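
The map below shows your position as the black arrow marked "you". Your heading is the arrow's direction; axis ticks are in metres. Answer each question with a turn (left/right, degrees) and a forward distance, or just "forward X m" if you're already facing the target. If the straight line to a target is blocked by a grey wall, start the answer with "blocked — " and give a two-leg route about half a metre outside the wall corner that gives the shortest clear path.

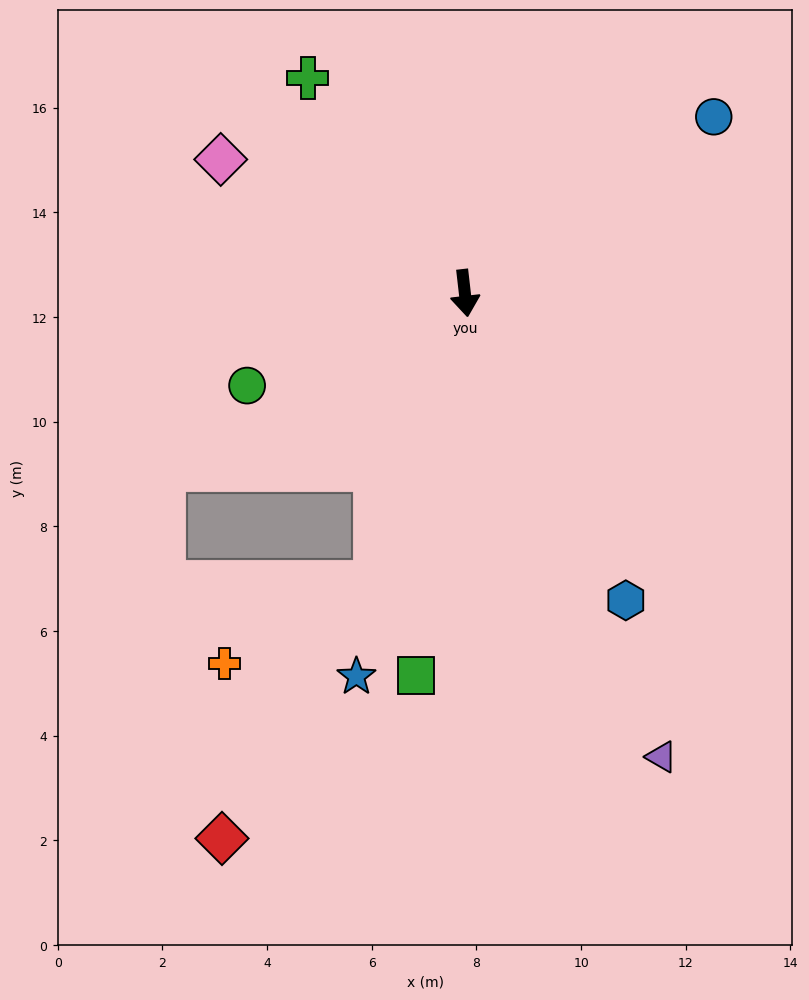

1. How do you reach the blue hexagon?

turn left 21°, forward 6.6 m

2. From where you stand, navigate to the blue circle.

turn left 119°, forward 5.8 m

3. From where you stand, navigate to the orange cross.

blocked — turn right 24°, forward 5.8 m, then turn right 45°, forward 3.3 m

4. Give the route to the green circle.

turn right 74°, forward 4.5 m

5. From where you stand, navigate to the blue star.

turn right 22°, forward 7.6 m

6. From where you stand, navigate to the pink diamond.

turn right 125°, forward 5.3 m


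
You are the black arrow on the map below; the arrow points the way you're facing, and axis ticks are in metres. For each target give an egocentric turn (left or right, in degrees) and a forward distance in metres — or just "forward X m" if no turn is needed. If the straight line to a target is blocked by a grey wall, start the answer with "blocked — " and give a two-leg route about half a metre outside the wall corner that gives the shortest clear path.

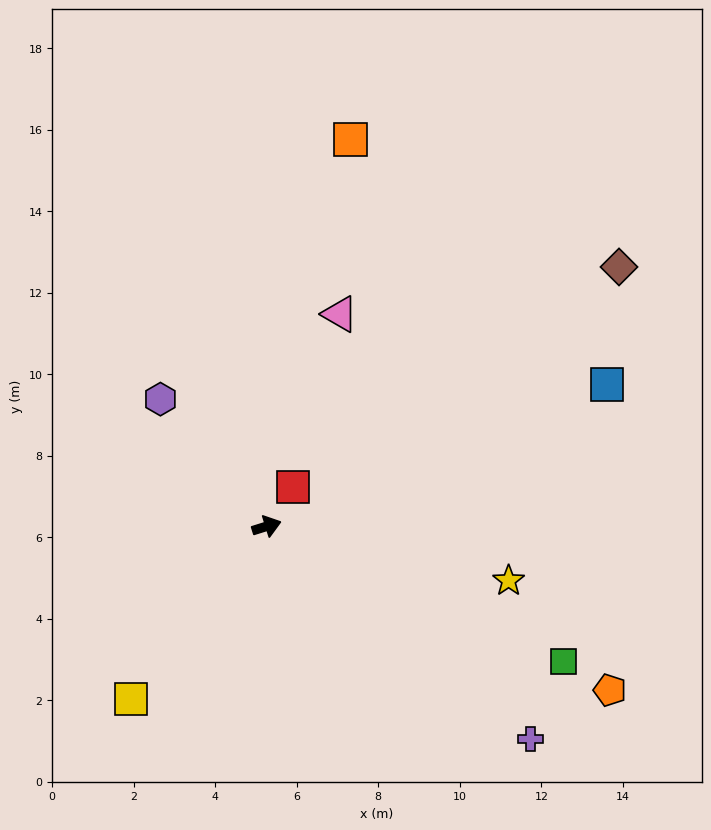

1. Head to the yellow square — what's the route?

turn right 146°, forward 5.4 m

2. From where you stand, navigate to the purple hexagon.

turn left 112°, forward 4.1 m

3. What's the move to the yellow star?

turn right 30°, forward 6.1 m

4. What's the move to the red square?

turn left 38°, forward 1.2 m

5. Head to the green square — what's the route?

turn right 42°, forward 8.0 m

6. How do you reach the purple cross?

turn right 56°, forward 8.3 m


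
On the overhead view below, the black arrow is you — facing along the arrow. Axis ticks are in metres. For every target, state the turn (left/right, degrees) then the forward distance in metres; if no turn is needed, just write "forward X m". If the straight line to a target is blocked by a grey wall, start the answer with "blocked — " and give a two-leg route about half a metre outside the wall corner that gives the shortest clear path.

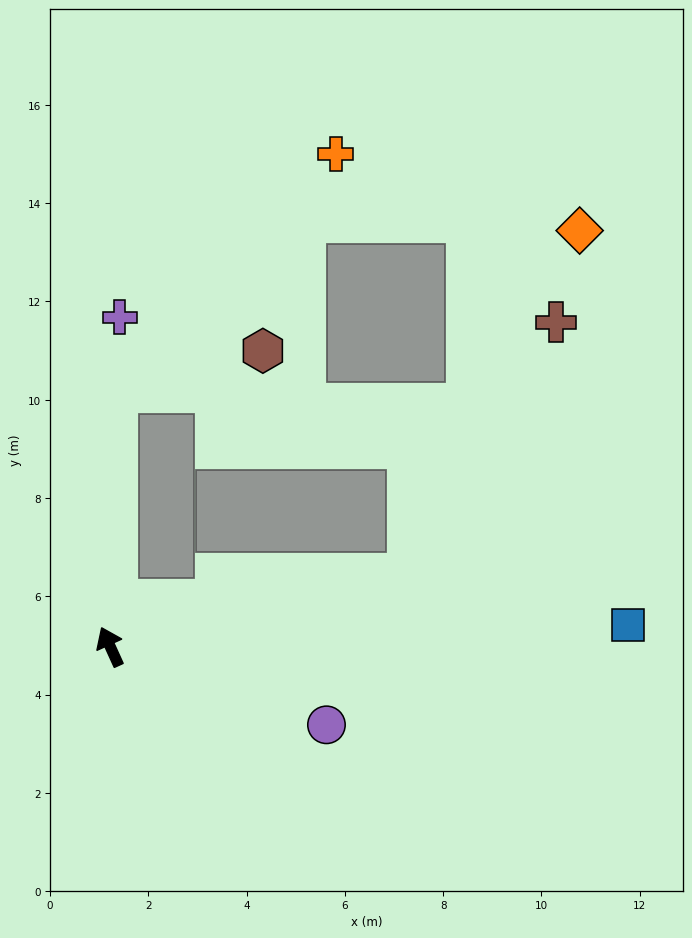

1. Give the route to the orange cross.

blocked — turn right 26°, forward 5.2 m, then turn right 41°, forward 6.6 m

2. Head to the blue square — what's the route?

turn right 112°, forward 10.5 m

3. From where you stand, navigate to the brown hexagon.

blocked — turn right 26°, forward 5.2 m, then turn right 73°, forward 3.1 m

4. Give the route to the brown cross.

blocked — turn right 101°, forward 6.2 m, then turn left 46°, forward 5.9 m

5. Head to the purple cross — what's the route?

turn right 26°, forward 6.7 m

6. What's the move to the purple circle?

turn right 134°, forward 4.7 m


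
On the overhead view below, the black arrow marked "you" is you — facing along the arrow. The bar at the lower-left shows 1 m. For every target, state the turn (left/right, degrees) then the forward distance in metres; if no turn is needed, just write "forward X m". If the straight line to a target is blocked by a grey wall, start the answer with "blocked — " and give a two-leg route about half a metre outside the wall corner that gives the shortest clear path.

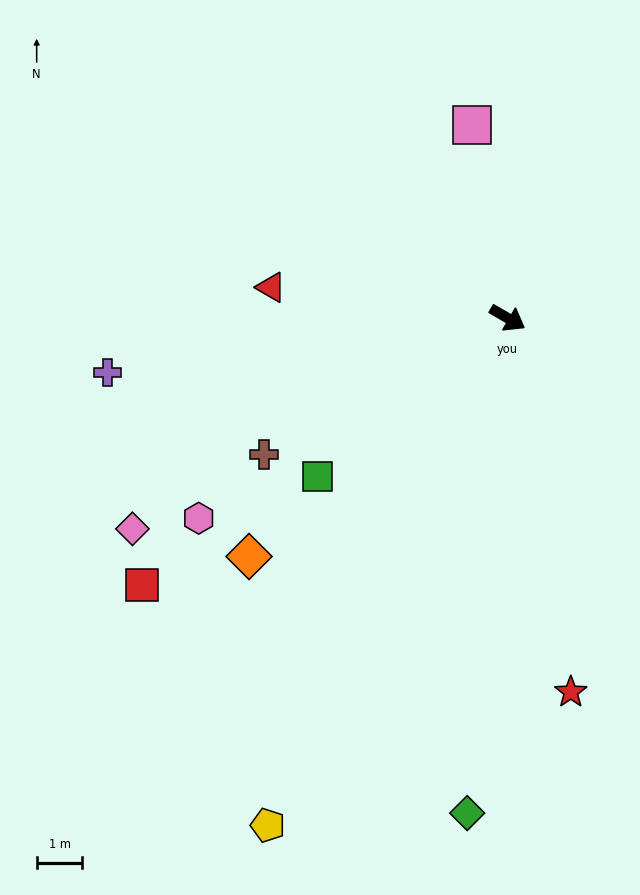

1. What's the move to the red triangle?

turn right 157°, forward 5.2 m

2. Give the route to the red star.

turn right 50°, forward 8.3 m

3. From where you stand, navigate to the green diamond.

turn right 64°, forward 10.9 m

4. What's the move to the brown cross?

turn right 121°, forward 6.1 m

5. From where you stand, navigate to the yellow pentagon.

turn right 85°, forward 12.3 m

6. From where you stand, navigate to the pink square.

turn left 131°, forward 4.3 m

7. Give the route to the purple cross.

turn right 142°, forward 8.8 m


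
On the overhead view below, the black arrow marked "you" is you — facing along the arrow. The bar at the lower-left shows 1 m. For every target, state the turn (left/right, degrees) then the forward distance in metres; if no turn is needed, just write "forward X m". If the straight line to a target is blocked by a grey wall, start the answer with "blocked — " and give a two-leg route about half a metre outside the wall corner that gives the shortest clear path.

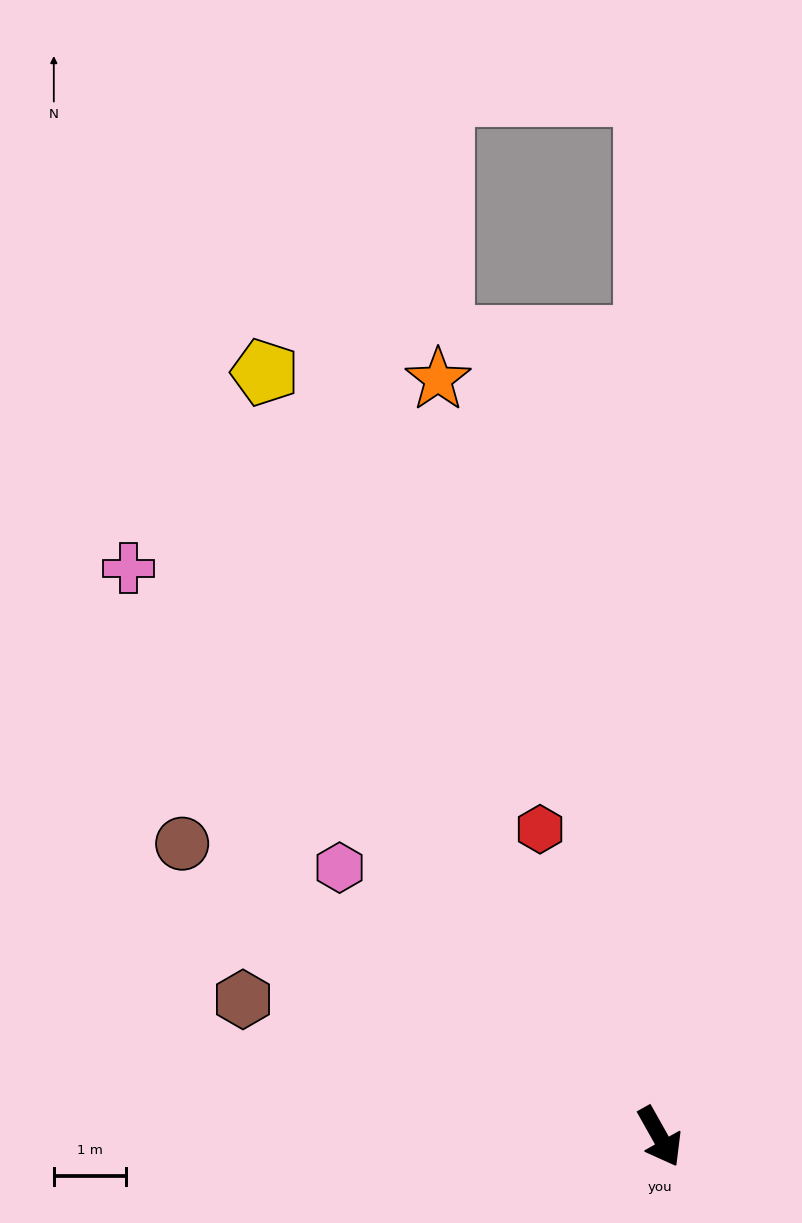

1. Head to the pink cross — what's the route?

turn right 166°, forward 10.8 m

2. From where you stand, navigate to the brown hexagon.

turn right 138°, forward 6.1 m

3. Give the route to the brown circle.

turn right 151°, forward 7.8 m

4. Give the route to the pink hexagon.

turn right 159°, forward 5.8 m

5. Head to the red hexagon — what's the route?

turn left 172°, forward 4.6 m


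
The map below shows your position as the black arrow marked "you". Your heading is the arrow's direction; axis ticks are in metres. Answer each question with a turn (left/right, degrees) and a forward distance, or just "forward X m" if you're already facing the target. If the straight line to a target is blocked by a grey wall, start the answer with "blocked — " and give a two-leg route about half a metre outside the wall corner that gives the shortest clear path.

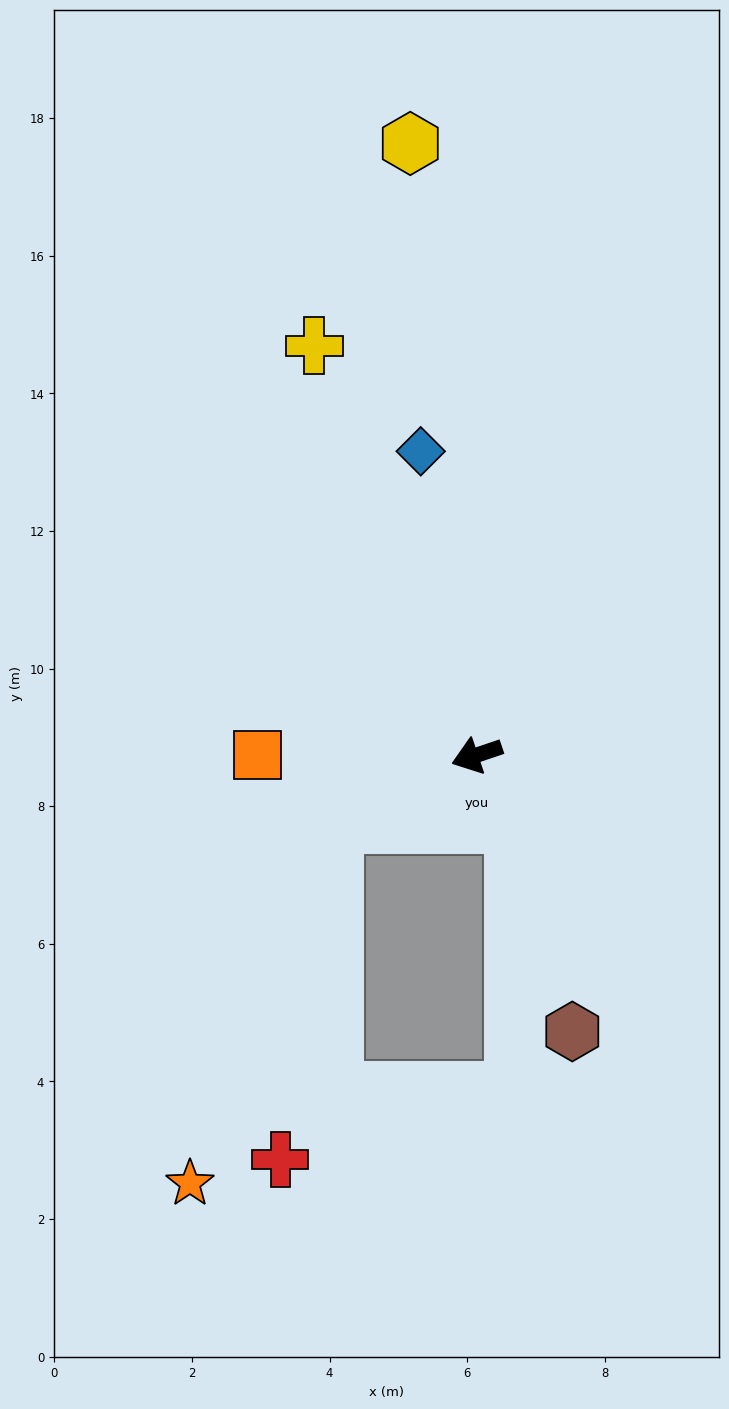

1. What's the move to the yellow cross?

turn right 87°, forward 6.4 m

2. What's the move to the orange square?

turn right 19°, forward 3.2 m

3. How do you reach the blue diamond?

turn right 98°, forward 4.5 m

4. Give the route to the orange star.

blocked — turn left 7°, forward 2.3 m, then turn left 42°, forward 5.6 m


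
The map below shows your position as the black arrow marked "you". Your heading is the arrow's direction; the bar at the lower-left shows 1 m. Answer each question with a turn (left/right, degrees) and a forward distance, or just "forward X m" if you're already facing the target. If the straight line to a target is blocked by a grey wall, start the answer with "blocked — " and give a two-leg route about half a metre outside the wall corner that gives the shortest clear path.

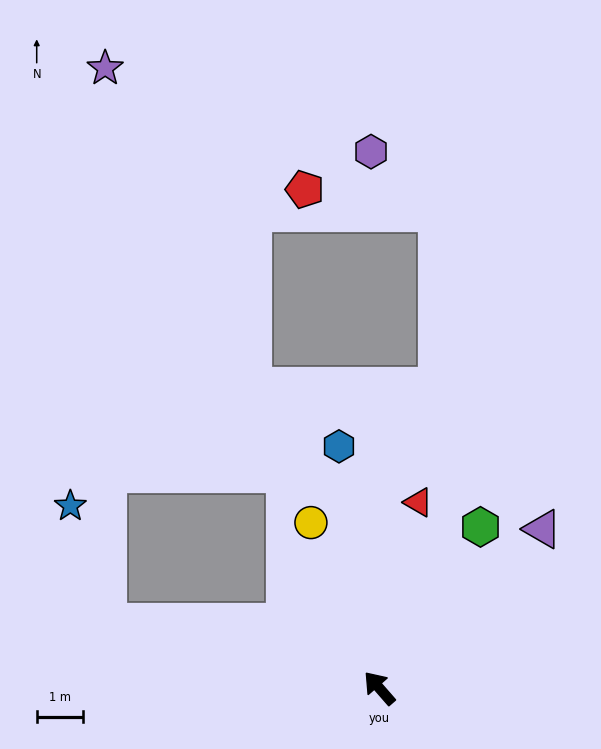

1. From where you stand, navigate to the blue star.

blocked — turn left 35°, forward 6.1 m, then turn right 58°, forward 2.7 m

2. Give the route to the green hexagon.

turn right 73°, forward 4.2 m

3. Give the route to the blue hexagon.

turn right 32°, forward 5.3 m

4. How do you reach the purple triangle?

turn right 87°, forward 5.0 m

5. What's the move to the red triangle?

turn right 53°, forward 4.1 m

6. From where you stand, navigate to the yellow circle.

turn right 19°, forward 3.9 m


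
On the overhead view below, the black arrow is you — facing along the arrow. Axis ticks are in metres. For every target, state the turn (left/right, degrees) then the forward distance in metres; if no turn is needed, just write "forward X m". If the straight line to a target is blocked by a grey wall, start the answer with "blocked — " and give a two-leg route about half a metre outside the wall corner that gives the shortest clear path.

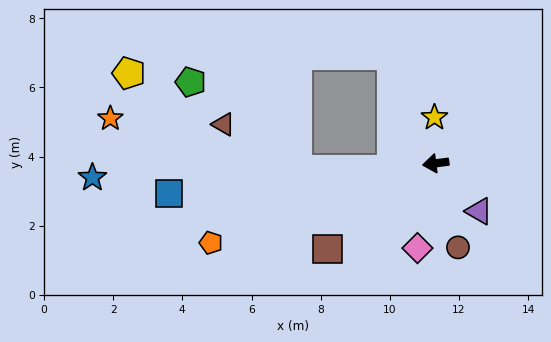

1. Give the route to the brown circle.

turn left 97°, forward 2.5 m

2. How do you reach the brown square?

turn left 31°, forward 4.0 m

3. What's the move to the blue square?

forward 7.8 m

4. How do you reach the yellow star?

turn right 96°, forward 1.3 m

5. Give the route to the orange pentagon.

turn left 12°, forward 6.9 m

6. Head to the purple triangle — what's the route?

turn left 125°, forward 1.9 m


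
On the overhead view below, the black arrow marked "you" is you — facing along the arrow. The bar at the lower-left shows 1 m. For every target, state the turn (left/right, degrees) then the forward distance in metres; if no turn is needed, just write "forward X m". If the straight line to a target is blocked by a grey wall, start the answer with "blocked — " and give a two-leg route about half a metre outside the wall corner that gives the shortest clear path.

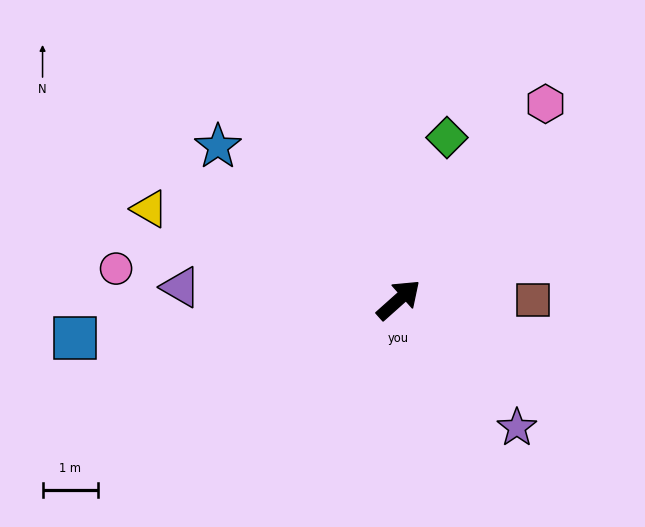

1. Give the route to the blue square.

turn left 145°, forward 5.9 m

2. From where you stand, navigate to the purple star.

turn right 89°, forward 3.1 m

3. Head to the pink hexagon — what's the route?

turn left 11°, forward 4.4 m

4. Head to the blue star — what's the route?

turn left 98°, forward 4.3 m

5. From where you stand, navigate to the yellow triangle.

turn left 118°, forward 4.8 m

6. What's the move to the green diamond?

turn left 32°, forward 3.0 m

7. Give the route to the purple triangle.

turn left 135°, forward 3.9 m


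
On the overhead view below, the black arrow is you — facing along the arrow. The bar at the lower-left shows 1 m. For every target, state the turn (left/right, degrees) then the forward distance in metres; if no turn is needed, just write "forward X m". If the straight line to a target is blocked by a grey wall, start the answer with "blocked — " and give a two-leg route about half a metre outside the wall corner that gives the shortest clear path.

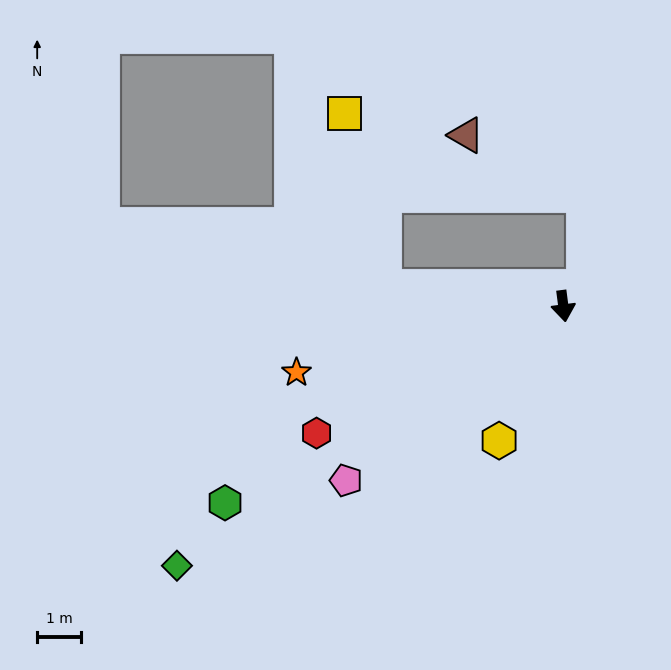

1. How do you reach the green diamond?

turn right 64°, forward 10.7 m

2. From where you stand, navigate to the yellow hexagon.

turn right 33°, forward 3.4 m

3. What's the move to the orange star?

turn right 83°, forward 6.3 m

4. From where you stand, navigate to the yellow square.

blocked — turn right 103°, forward 4.2 m, then turn right 72°, forward 4.1 m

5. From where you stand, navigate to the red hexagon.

turn right 70°, forward 6.4 m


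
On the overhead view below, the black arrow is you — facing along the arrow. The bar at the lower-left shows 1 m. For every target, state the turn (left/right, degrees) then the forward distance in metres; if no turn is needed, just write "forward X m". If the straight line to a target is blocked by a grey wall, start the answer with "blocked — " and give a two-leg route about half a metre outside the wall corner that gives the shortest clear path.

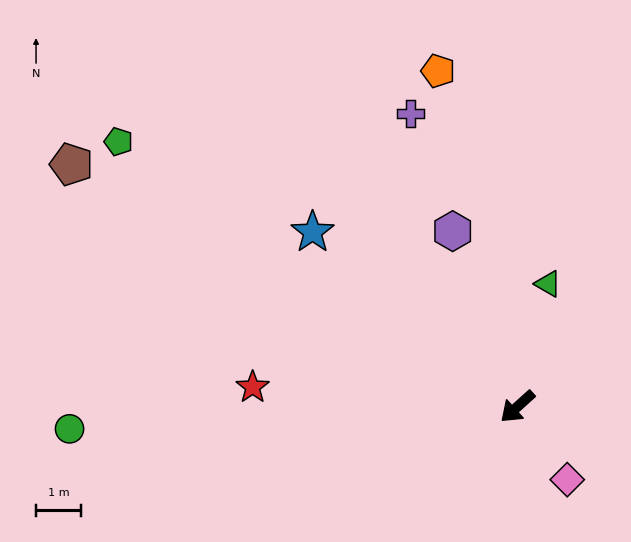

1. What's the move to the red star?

turn right 46°, forward 5.9 m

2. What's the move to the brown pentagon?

turn right 71°, forward 11.2 m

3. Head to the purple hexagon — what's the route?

turn right 112°, forward 4.1 m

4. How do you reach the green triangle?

turn right 146°, forward 2.8 m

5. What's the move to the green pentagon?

turn right 76°, forward 10.6 m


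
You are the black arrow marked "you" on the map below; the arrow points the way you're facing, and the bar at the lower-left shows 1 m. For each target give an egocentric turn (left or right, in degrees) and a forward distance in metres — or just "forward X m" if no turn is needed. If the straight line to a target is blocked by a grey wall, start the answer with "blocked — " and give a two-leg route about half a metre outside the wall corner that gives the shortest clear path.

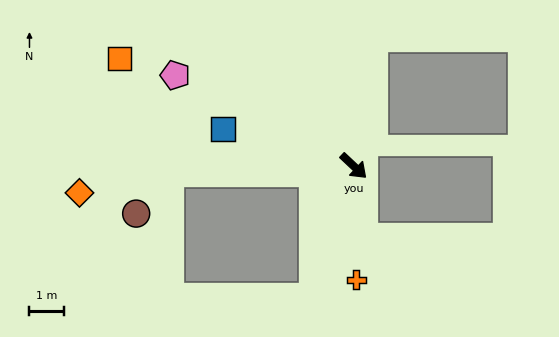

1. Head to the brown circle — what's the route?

blocked — turn right 135°, forward 5.4 m, then turn left 49°, forward 1.6 m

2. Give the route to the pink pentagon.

turn right 164°, forward 5.8 m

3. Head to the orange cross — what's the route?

turn right 46°, forward 3.3 m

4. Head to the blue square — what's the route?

turn right 152°, forward 4.0 m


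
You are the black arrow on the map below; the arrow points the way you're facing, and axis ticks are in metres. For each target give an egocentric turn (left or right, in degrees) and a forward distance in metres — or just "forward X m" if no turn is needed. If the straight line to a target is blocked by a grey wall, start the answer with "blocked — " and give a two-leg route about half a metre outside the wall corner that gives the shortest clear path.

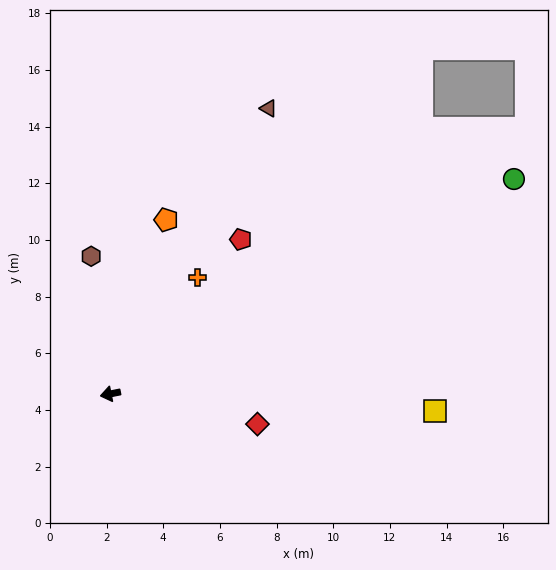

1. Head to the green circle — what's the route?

turn right 163°, forward 16.1 m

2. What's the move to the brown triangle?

turn right 130°, forward 11.5 m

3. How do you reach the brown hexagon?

turn right 93°, forward 4.9 m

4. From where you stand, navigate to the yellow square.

turn left 166°, forward 11.5 m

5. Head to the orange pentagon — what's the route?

turn right 119°, forward 6.4 m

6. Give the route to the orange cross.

turn right 138°, forward 5.1 m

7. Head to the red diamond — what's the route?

turn left 157°, forward 5.3 m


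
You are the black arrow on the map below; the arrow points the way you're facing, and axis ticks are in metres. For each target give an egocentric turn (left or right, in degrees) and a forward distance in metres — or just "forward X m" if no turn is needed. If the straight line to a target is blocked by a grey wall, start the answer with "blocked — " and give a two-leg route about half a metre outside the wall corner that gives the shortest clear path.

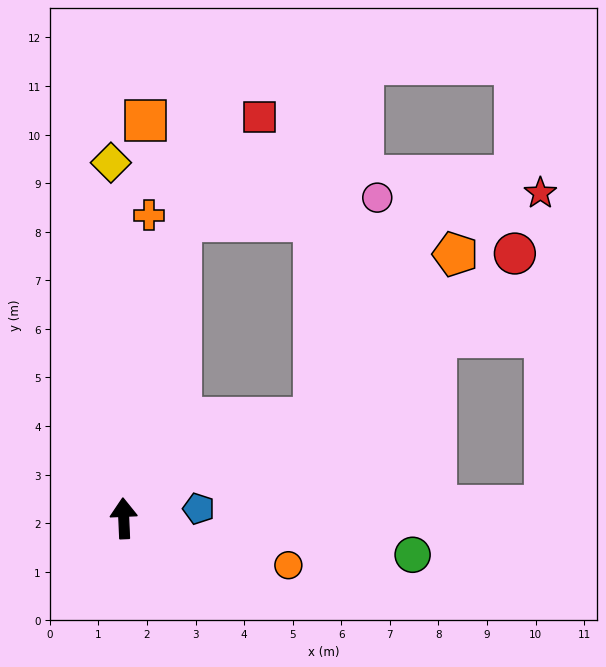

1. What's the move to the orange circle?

turn right 108°, forward 3.5 m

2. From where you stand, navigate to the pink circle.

blocked — turn right 64°, forward 4.4 m, then turn left 45°, forward 4.7 m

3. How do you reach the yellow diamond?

forward 7.3 m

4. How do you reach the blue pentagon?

turn right 85°, forward 1.6 m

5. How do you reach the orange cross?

turn right 7°, forward 6.3 m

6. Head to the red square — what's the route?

blocked — turn right 13°, forward 6.2 m, then turn right 26°, forward 2.7 m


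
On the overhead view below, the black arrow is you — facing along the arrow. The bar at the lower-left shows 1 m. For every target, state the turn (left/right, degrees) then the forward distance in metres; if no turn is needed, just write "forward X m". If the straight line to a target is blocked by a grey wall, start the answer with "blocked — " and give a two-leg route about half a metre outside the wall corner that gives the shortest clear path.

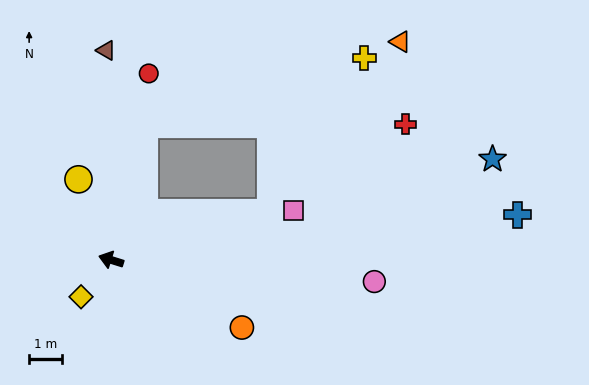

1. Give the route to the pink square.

turn right 148°, forward 5.8 m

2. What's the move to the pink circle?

turn right 167°, forward 8.1 m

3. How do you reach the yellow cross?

blocked — turn right 87°, forward 4.3 m, then turn right 59°, forward 7.0 m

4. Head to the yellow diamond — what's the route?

turn left 68°, forward 1.5 m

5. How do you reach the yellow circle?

turn right 51°, forward 2.7 m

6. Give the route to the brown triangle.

turn right 71°, forward 6.4 m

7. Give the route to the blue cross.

turn right 156°, forward 12.6 m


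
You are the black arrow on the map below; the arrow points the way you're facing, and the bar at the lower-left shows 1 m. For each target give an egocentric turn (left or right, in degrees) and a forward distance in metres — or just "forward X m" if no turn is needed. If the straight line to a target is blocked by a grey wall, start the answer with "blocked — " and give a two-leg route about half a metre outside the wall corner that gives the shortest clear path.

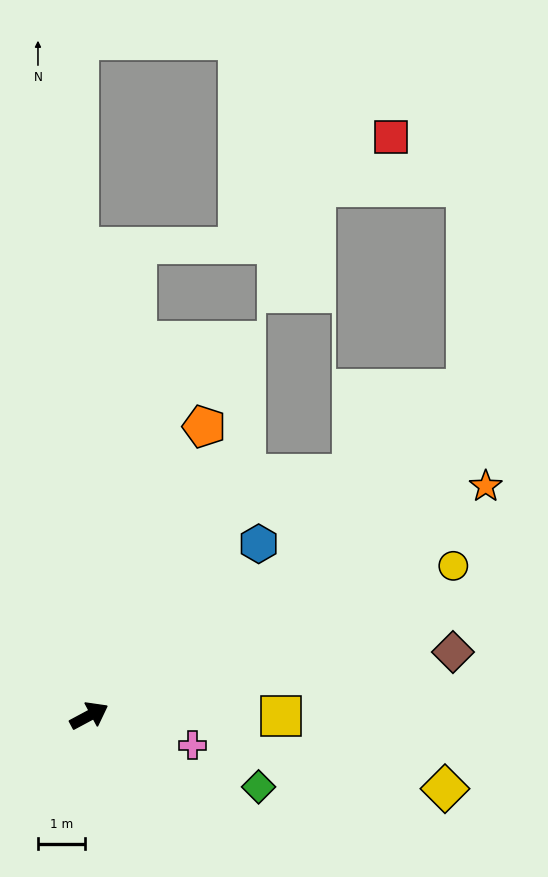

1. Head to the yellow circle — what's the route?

turn right 6°, forward 8.3 m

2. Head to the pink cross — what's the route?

turn right 44°, forward 2.3 m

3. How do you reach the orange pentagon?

turn left 40°, forward 6.6 m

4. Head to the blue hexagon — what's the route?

turn left 17°, forward 5.1 m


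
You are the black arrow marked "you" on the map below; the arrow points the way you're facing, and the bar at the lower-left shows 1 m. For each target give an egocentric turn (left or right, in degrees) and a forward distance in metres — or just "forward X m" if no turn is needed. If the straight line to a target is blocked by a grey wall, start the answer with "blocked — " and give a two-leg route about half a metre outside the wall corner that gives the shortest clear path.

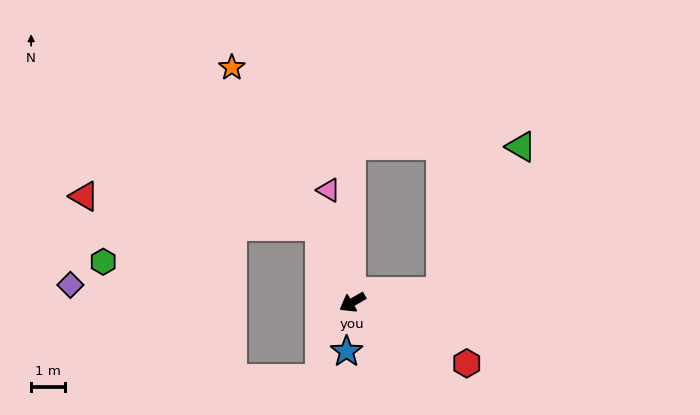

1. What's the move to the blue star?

turn left 53°, forward 1.5 m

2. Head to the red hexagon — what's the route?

turn left 122°, forward 3.8 m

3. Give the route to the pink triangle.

turn right 108°, forward 3.4 m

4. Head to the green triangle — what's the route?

blocked — turn left 157°, forward 2.6 m, then turn left 54°, forward 4.9 m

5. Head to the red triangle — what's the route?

blocked — turn right 97°, forward 2.4 m, then turn left 59°, forward 7.0 m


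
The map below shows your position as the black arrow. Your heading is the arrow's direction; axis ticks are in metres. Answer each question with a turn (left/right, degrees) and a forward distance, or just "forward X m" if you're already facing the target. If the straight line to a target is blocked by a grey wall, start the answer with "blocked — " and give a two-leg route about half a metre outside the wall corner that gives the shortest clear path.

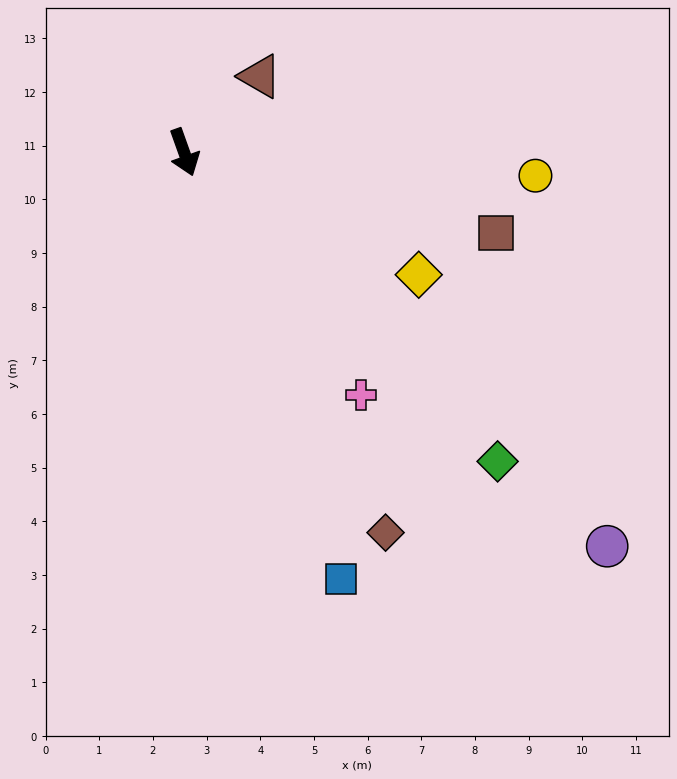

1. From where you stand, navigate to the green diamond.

turn left 26°, forward 8.2 m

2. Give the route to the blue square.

forward 8.5 m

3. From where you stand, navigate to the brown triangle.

turn left 115°, forward 2.0 m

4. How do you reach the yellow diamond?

turn left 43°, forward 4.9 m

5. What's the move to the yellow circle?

turn left 67°, forward 6.6 m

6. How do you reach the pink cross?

turn left 16°, forward 5.6 m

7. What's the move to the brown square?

turn left 56°, forward 6.0 m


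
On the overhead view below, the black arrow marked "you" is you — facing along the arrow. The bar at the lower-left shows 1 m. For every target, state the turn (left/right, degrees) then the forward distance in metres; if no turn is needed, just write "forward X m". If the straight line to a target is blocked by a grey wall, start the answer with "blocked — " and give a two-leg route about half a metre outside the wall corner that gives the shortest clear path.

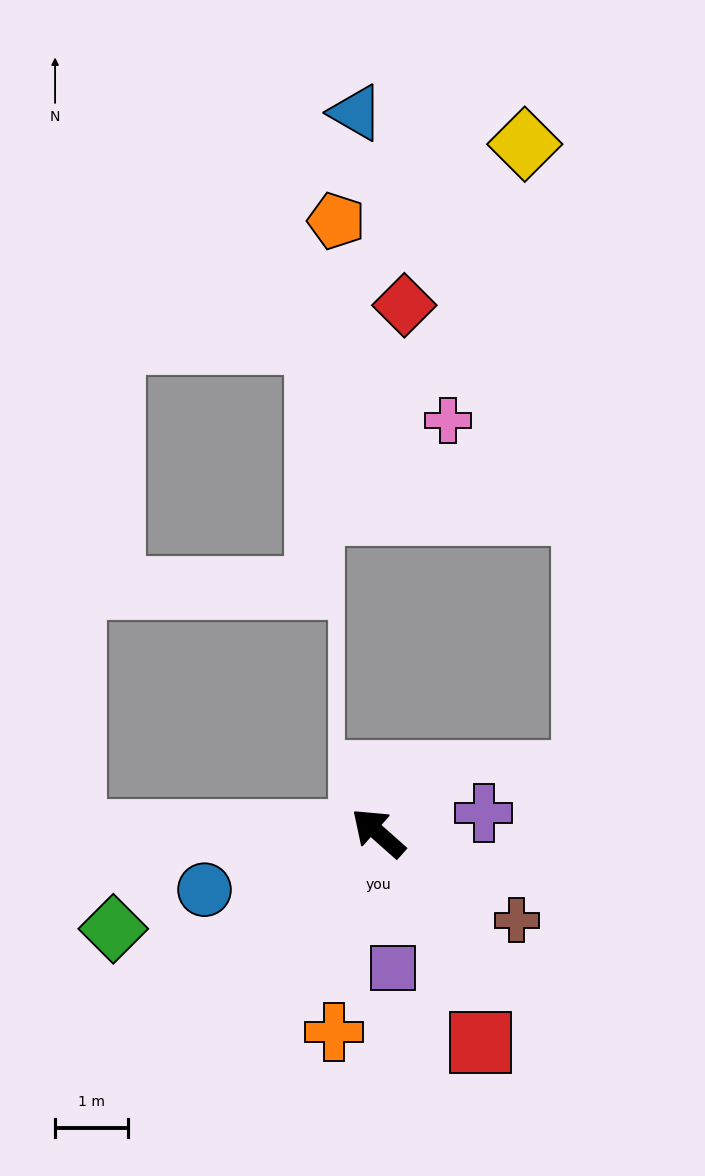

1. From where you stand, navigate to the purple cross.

turn right 128°, forward 1.5 m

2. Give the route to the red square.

turn left 158°, forward 3.2 m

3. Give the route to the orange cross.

turn left 119°, forward 2.8 m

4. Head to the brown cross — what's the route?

turn right 171°, forward 2.2 m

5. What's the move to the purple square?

turn left 138°, forward 1.9 m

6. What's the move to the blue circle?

turn left 60°, forward 2.5 m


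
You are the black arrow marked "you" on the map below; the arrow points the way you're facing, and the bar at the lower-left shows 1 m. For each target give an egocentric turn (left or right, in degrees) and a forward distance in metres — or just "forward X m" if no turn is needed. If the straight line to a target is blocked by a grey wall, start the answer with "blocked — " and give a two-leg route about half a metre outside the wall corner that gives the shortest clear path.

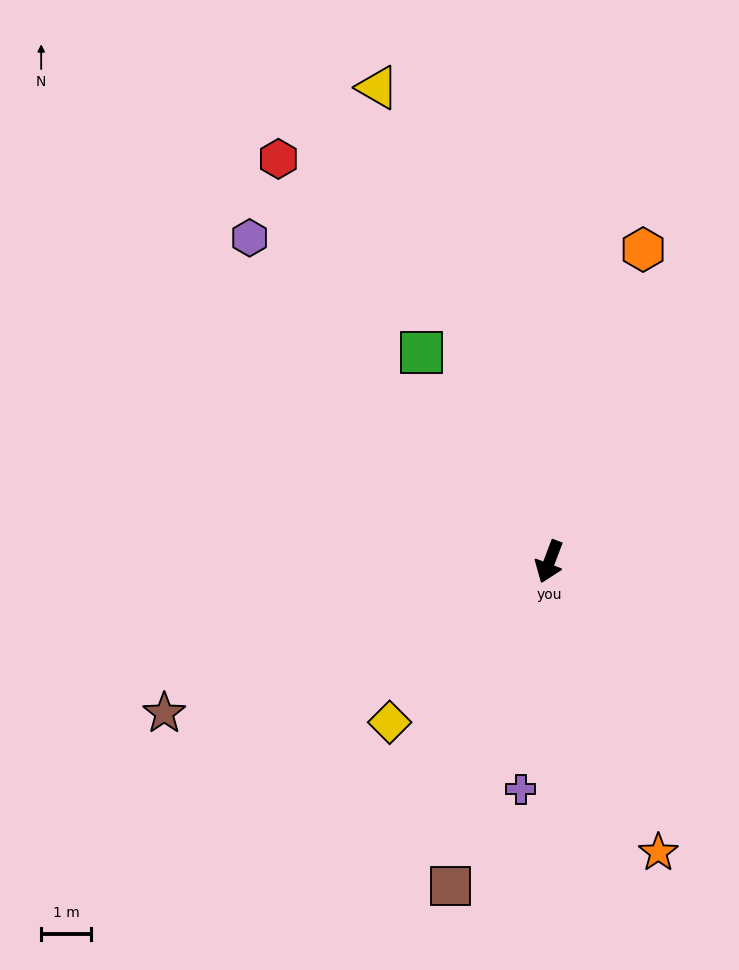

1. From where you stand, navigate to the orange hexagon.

turn right 176°, forward 6.5 m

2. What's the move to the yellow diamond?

turn right 24°, forward 4.5 m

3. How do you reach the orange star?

turn left 41°, forward 6.2 m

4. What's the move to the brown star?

turn right 48°, forward 8.3 m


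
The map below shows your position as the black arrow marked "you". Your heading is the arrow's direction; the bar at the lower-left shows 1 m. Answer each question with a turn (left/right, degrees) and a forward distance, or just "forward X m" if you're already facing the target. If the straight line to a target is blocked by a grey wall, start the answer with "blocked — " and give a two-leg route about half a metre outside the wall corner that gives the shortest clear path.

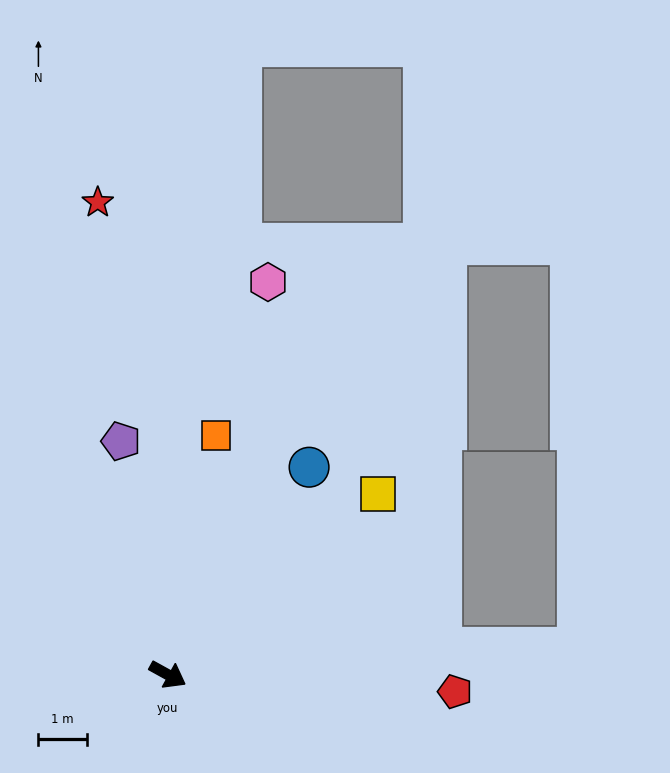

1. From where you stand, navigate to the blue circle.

turn left 85°, forward 5.2 m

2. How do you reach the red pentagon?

turn left 26°, forward 5.9 m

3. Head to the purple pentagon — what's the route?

turn left 130°, forward 4.9 m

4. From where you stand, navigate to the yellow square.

turn left 70°, forward 5.7 m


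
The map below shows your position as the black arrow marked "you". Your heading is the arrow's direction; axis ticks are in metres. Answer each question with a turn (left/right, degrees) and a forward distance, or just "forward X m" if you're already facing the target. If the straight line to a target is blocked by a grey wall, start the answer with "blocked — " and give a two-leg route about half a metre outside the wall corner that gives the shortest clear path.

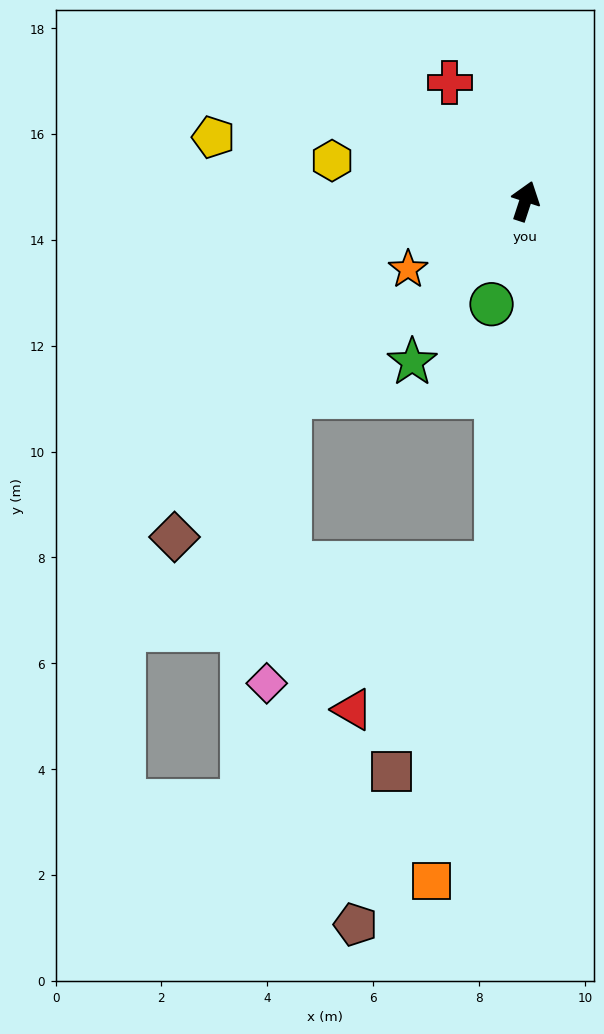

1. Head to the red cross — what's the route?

turn left 51°, forward 2.7 m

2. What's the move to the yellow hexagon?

turn left 96°, forward 3.7 m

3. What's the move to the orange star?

turn left 138°, forward 2.6 m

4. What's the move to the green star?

turn left 163°, forward 3.7 m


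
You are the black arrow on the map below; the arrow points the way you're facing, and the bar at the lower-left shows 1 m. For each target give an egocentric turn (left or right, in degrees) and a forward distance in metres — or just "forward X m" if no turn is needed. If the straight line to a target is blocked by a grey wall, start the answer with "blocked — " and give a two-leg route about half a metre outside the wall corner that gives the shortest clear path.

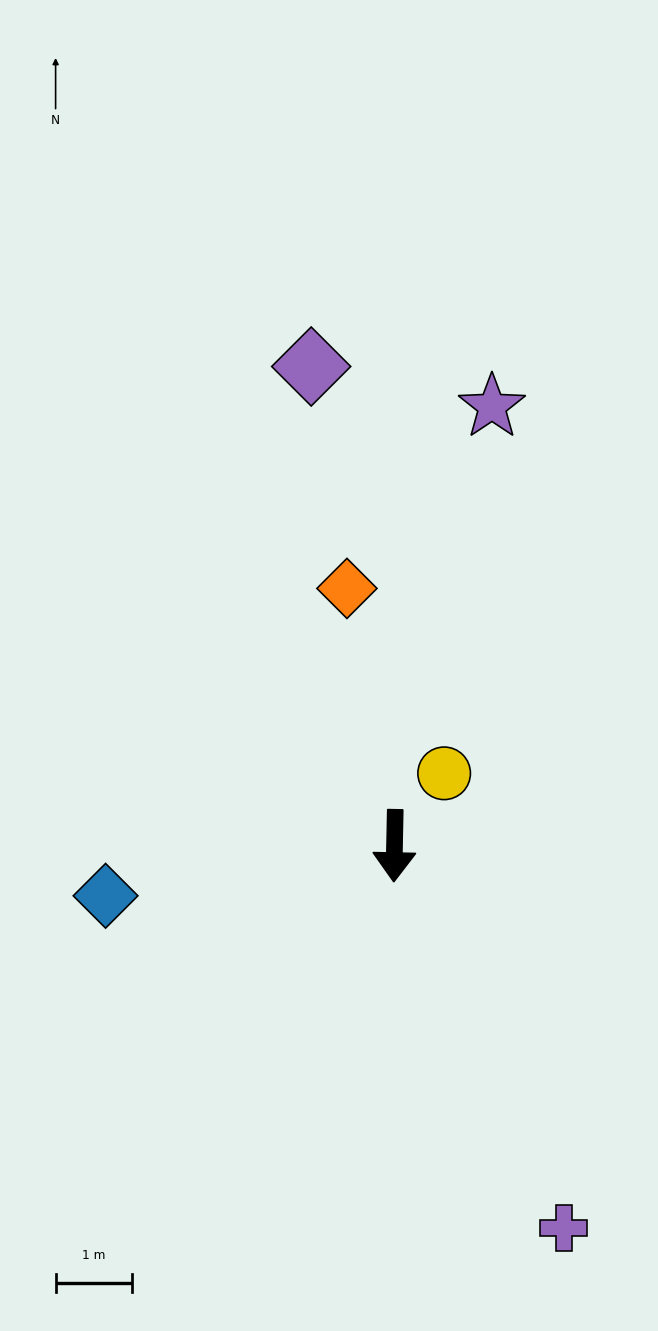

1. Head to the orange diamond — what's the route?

turn right 168°, forward 3.4 m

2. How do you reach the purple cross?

turn left 25°, forward 5.5 m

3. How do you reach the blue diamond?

turn right 79°, forward 3.8 m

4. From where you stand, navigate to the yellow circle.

turn left 147°, forward 1.1 m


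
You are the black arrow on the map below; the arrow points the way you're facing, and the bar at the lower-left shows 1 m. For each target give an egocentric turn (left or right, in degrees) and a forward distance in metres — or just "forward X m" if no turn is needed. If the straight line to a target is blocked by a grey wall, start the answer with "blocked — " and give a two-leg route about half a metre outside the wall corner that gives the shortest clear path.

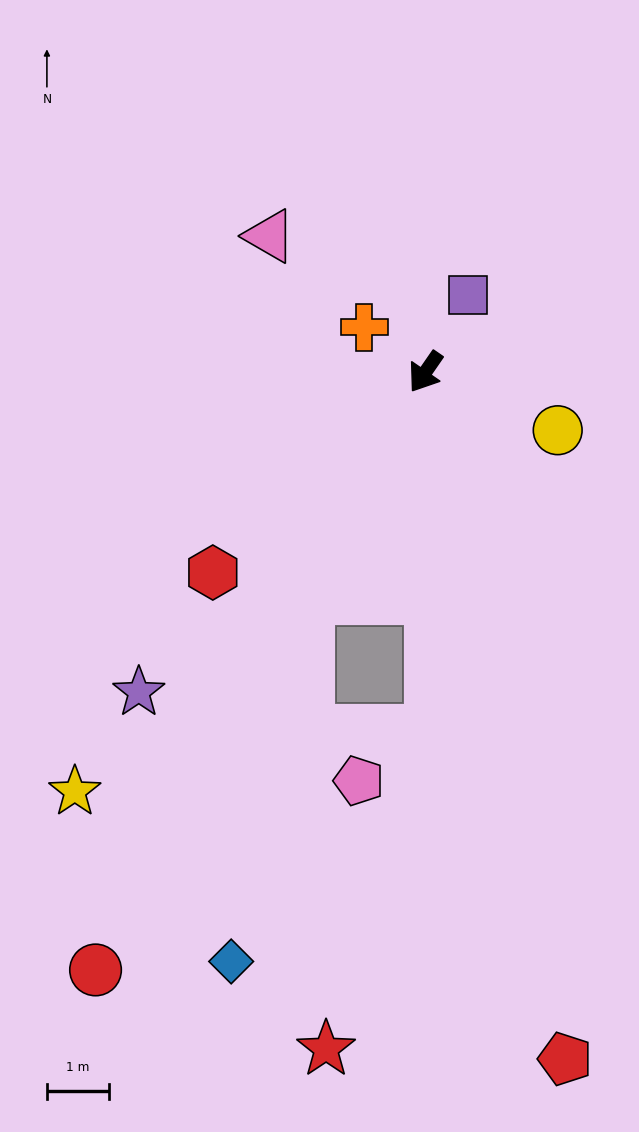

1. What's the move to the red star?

blocked — turn left 36°, forward 5.8 m, then turn right 20°, forward 5.4 m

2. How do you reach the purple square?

turn right 174°, forward 1.4 m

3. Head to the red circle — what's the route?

turn left 6°, forward 11.0 m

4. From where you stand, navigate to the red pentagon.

turn left 46°, forward 11.3 m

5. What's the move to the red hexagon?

turn right 12°, forward 4.7 m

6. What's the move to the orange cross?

turn right 92°, forward 1.2 m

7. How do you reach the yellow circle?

turn left 101°, forward 2.3 m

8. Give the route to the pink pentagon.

blocked — turn left 36°, forward 5.8 m, then turn right 57°, forward 1.4 m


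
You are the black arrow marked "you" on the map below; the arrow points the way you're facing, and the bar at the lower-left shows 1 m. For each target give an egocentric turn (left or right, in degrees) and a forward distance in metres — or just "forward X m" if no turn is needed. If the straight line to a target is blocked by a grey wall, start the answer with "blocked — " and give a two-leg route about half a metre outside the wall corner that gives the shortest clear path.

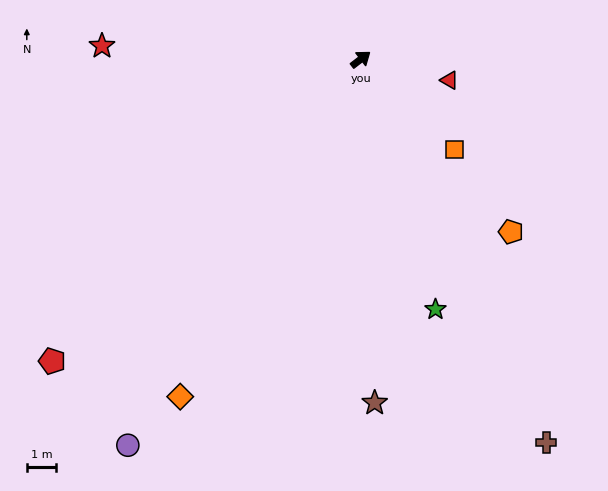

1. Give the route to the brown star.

turn right 125°, forward 11.6 m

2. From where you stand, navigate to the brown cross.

turn right 102°, forward 14.4 m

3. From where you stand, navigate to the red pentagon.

turn right 173°, forward 14.6 m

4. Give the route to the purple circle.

turn right 159°, forward 15.2 m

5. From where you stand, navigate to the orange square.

turn right 81°, forward 4.4 m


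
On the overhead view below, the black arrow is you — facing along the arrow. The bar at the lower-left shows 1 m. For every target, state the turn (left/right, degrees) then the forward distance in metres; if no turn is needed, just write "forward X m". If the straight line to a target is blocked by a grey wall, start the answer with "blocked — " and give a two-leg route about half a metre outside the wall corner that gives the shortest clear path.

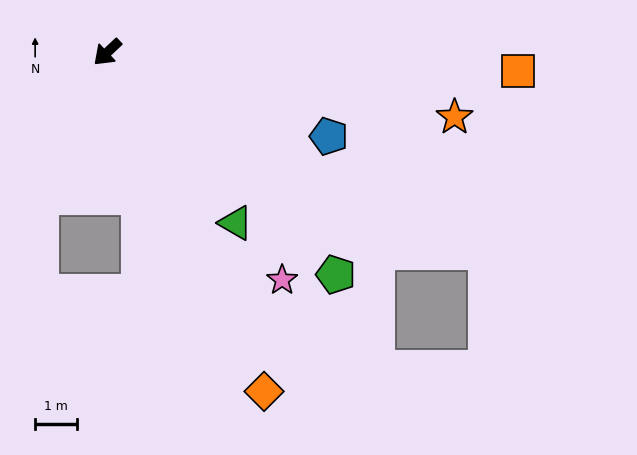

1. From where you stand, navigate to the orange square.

turn left 134°, forward 9.8 m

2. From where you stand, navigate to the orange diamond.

turn left 72°, forward 8.9 m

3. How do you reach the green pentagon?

turn left 93°, forward 7.6 m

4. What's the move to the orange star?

turn left 126°, forward 8.4 m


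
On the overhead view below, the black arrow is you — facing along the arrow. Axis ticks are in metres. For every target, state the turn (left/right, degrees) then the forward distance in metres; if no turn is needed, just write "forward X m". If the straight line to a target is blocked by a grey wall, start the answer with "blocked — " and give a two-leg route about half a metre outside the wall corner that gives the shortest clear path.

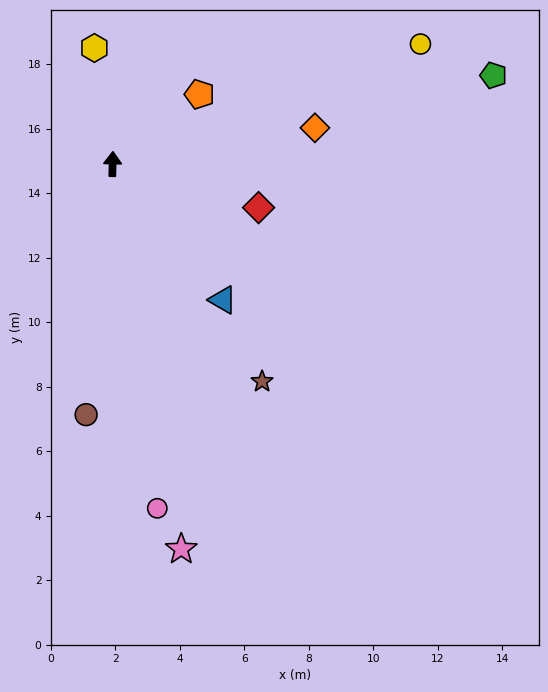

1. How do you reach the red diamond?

turn right 105°, forward 4.7 m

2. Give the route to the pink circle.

turn right 171°, forward 10.8 m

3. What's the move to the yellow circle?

turn right 67°, forward 10.2 m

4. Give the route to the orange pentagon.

turn right 50°, forward 3.5 m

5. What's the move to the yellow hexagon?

turn left 10°, forward 3.6 m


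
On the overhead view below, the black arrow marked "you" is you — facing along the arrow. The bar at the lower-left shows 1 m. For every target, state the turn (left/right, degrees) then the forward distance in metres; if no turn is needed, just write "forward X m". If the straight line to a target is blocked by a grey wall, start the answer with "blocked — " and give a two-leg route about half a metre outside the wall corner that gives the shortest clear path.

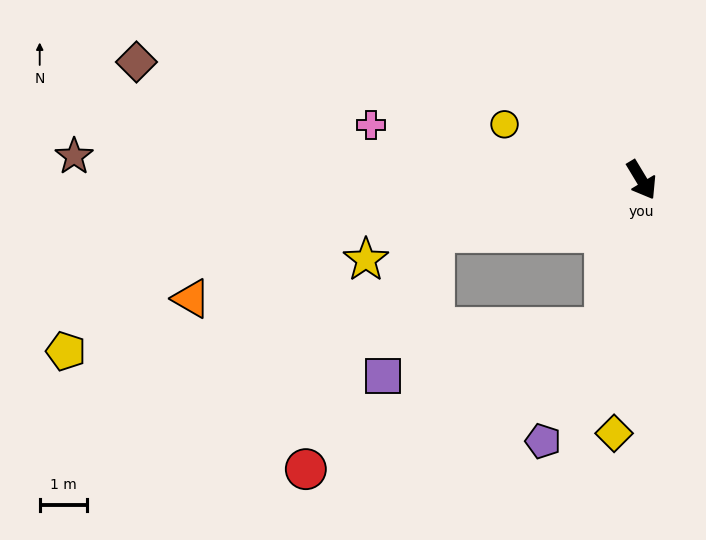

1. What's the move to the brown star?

turn right 123°, forward 11.9 m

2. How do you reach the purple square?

blocked — turn right 107°, forward 4.5 m, then turn left 56°, forward 3.2 m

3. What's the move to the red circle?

blocked — turn right 45°, forward 3.2 m, then turn right 51°, forward 6.9 m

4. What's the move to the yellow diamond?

turn right 37°, forward 5.4 m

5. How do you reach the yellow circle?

turn right 143°, forward 3.1 m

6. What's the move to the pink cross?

turn right 132°, forward 5.8 m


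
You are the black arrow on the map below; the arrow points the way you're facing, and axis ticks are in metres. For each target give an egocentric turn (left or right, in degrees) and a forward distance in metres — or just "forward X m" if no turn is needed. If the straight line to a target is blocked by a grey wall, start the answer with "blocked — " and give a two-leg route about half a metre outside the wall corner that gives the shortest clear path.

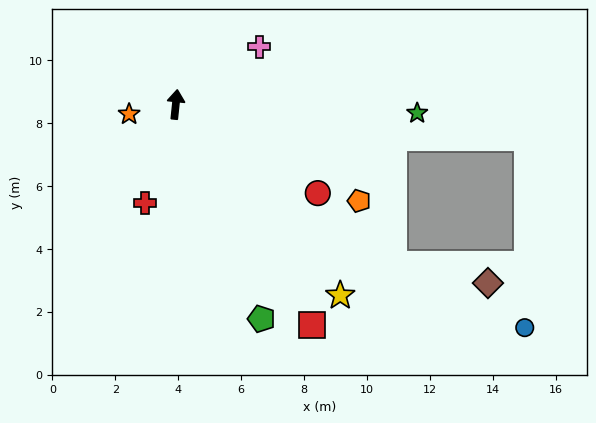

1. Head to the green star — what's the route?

turn right 86°, forward 7.7 m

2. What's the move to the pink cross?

turn right 49°, forward 3.2 m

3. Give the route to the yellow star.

turn right 133°, forward 8.0 m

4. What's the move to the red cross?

turn left 169°, forward 3.3 m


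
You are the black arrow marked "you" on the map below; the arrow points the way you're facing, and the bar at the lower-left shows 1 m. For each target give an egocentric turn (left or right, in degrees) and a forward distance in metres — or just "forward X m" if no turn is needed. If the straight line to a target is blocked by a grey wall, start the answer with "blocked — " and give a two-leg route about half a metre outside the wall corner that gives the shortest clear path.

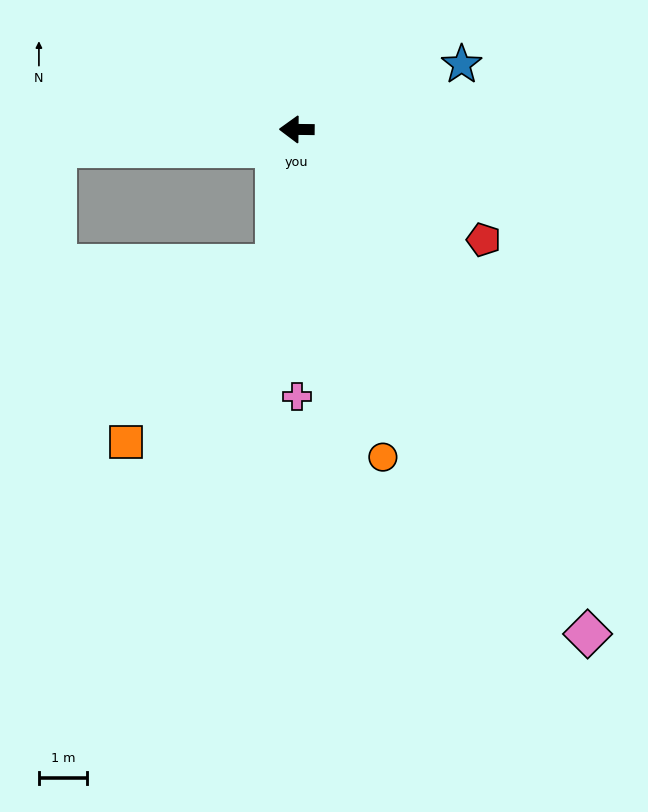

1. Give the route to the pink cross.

turn left 91°, forward 5.6 m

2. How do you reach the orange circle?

turn left 105°, forward 7.1 m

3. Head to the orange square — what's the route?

blocked — turn left 82°, forward 2.9 m, then turn right 32°, forward 4.8 m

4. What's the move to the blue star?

turn right 158°, forward 3.7 m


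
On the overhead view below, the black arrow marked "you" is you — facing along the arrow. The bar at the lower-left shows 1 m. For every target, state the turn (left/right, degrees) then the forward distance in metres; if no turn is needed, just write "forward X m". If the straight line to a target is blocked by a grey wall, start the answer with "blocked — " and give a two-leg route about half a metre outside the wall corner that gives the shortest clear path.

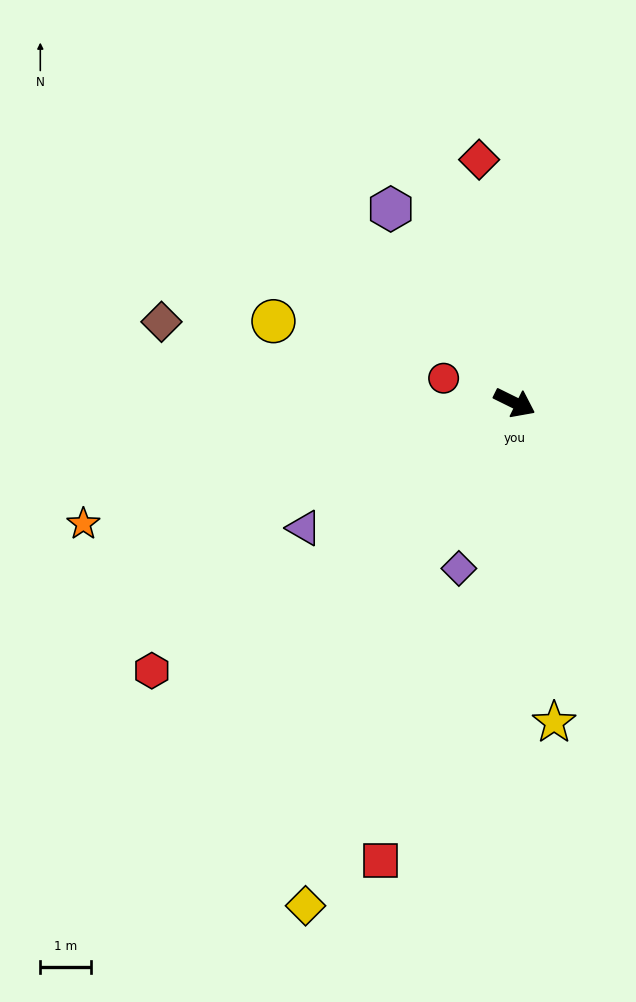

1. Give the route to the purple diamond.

turn right 82°, forward 3.4 m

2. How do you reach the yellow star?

turn right 57°, forward 6.3 m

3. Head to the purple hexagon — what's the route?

turn left 149°, forward 4.5 m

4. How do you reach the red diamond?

turn left 125°, forward 4.8 m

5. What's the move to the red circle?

turn right 173°, forward 1.5 m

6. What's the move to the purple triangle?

turn right 123°, forward 4.8 m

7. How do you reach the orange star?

turn right 138°, forward 8.8 m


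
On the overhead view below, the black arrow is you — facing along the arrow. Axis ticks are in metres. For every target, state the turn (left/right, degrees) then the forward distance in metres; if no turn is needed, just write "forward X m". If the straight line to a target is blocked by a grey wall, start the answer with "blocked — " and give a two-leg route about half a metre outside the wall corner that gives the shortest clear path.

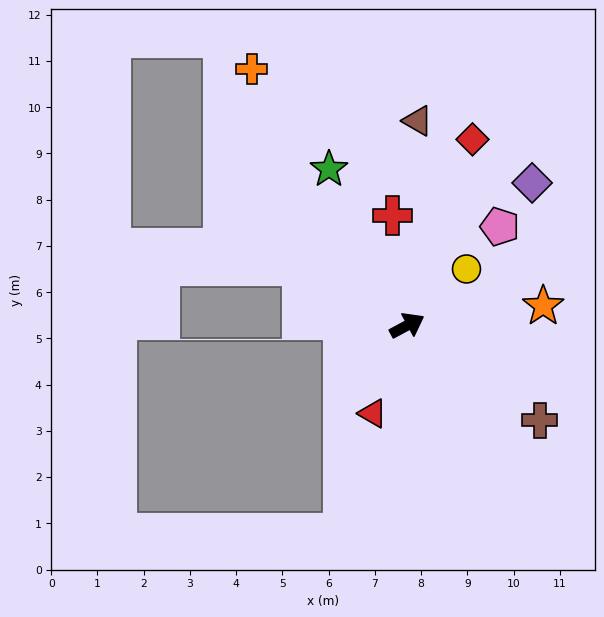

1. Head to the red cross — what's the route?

turn left 69°, forward 2.4 m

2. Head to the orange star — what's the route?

turn right 20°, forward 3.0 m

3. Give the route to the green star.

turn left 88°, forward 3.8 m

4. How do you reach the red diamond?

turn left 42°, forward 4.3 m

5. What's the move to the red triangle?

turn right 140°, forward 2.0 m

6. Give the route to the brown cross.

turn right 64°, forward 3.5 m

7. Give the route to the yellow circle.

turn left 15°, forward 1.8 m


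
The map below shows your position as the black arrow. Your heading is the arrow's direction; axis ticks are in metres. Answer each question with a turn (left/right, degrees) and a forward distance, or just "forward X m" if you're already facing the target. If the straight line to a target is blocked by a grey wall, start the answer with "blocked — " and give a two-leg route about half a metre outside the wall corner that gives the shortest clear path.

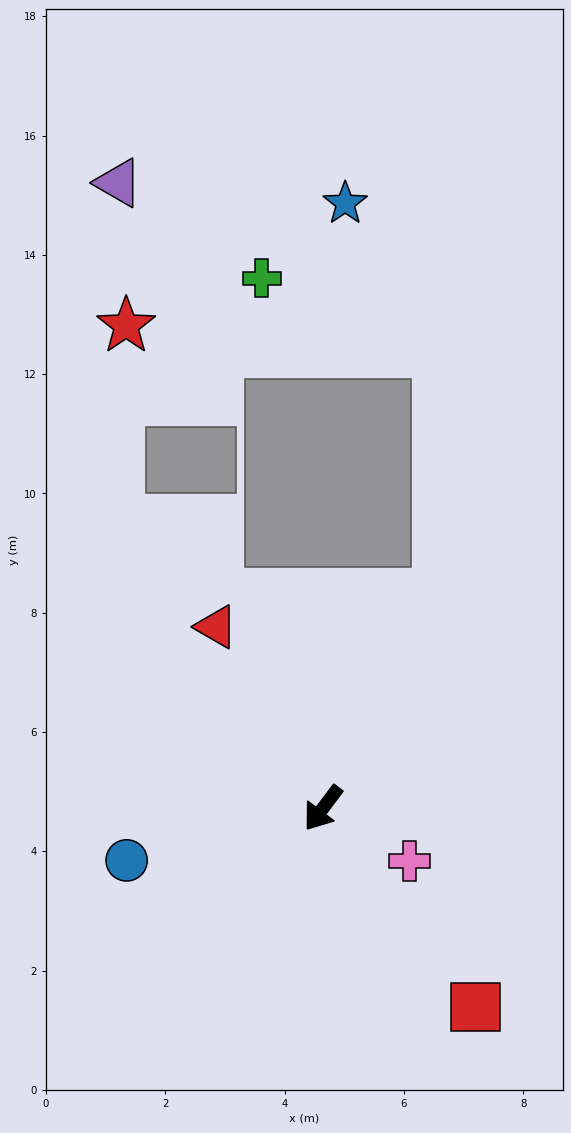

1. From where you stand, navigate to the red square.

turn left 74°, forward 4.2 m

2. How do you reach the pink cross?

turn left 96°, forward 1.7 m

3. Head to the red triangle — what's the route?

turn right 113°, forward 3.5 m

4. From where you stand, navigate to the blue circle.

turn right 38°, forward 3.4 m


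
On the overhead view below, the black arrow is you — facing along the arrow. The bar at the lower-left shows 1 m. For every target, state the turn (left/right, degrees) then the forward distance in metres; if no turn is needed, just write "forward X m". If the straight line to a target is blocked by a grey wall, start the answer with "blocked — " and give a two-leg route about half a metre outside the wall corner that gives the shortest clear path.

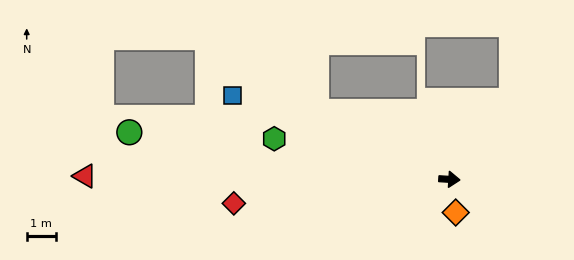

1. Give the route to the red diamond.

turn right 170°, forward 7.4 m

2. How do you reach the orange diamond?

turn right 76°, forward 1.2 m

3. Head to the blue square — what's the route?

turn left 162°, forward 7.9 m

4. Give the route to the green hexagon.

turn left 170°, forward 6.1 m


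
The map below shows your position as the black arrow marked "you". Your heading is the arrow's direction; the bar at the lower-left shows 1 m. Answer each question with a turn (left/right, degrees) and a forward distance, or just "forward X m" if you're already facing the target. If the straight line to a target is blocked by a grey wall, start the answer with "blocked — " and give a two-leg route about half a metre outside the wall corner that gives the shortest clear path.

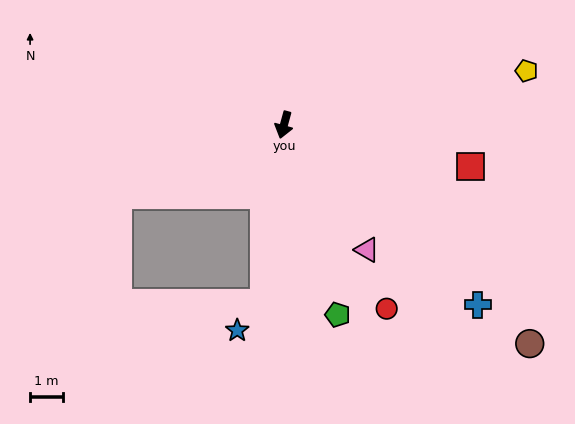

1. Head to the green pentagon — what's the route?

turn left 31°, forward 5.9 m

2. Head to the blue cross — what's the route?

turn left 62°, forward 8.0 m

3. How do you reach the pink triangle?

turn left 49°, forward 4.5 m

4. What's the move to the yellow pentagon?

turn left 118°, forward 7.5 m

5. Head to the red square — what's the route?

turn left 93°, forward 5.8 m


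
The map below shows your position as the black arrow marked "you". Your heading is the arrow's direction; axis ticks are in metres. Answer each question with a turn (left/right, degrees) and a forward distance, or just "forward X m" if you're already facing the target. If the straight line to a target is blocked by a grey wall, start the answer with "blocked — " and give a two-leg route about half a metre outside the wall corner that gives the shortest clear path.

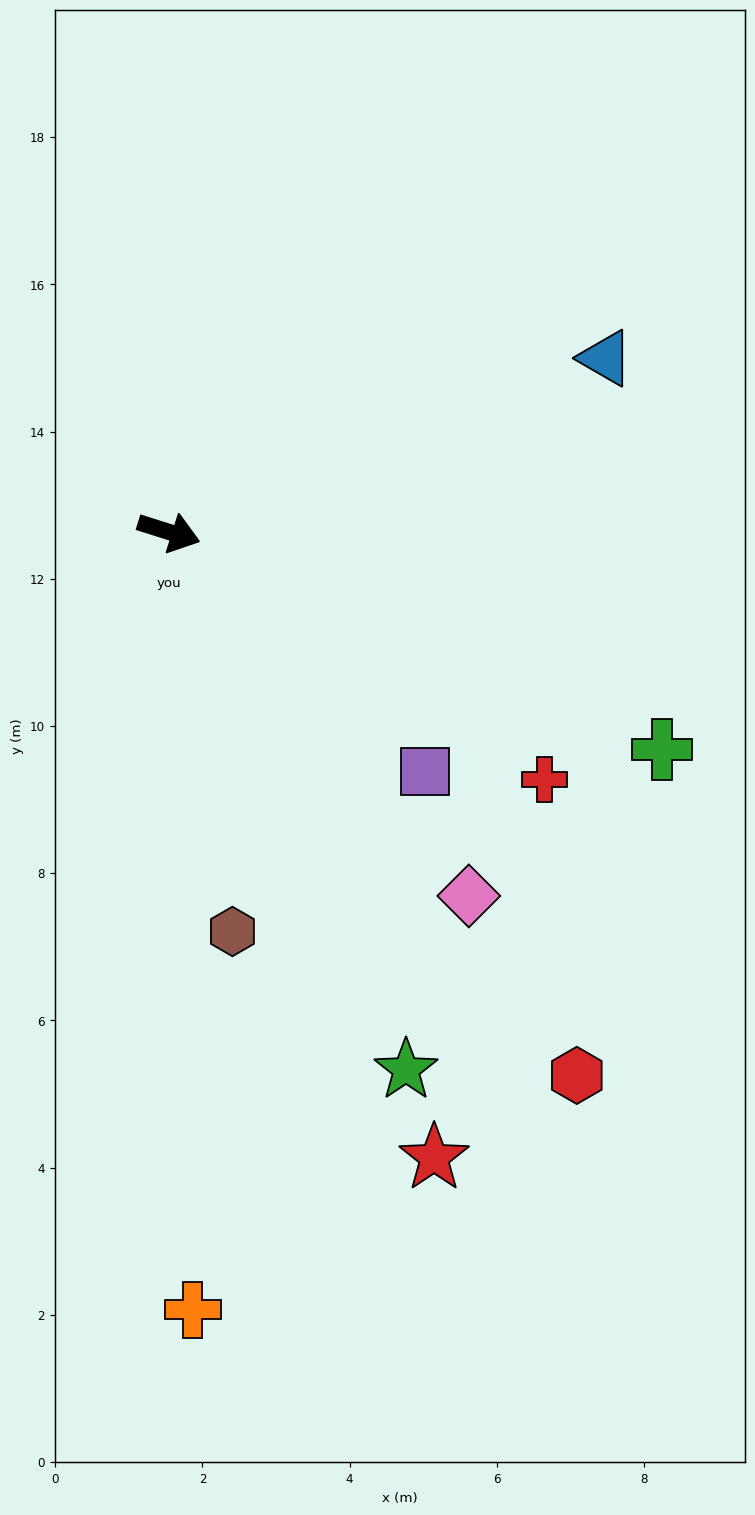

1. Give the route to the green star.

turn right 49°, forward 8.0 m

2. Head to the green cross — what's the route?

turn right 6°, forward 7.3 m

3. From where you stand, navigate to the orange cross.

turn right 71°, forward 10.6 m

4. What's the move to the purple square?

turn right 26°, forward 4.8 m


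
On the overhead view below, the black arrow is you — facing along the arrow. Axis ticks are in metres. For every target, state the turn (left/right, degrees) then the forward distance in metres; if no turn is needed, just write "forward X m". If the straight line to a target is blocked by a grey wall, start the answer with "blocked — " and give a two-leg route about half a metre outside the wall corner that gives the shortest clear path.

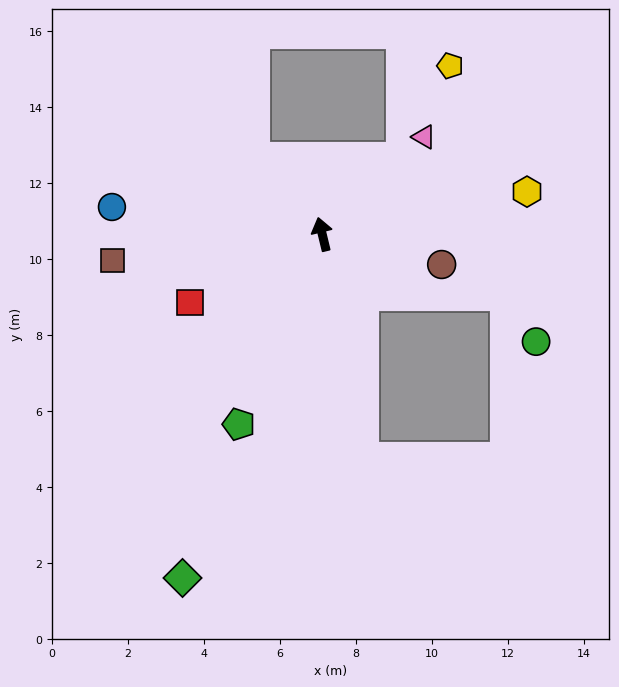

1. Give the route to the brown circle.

turn right 118°, forward 3.2 m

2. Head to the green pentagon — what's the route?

turn left 143°, forward 5.5 m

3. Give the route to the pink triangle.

turn right 60°, forward 3.7 m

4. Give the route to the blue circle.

turn left 69°, forward 5.6 m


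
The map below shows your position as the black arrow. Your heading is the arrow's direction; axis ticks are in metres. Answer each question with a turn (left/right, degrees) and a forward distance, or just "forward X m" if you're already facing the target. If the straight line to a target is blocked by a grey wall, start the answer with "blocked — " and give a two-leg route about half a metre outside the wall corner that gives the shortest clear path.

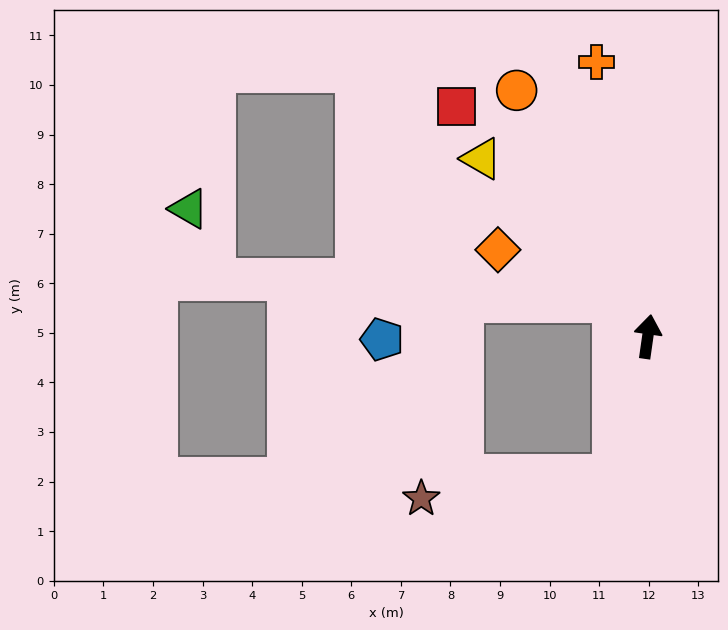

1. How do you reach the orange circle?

turn left 36°, forward 5.6 m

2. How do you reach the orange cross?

turn left 19°, forward 5.6 m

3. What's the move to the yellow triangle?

turn left 51°, forward 4.9 m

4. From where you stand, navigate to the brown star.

blocked — turn left 174°, forward 2.9 m, then turn right 69°, forward 3.9 m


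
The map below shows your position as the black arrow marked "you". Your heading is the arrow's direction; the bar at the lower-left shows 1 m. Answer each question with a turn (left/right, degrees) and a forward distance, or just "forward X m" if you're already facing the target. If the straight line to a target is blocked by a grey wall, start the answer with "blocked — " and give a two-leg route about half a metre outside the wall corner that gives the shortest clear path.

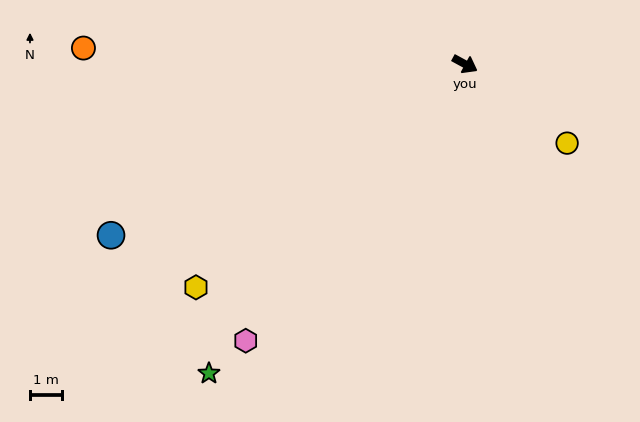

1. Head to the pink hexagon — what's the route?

turn right 100°, forward 11.0 m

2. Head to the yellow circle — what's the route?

turn right 9°, forward 4.0 m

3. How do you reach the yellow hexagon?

turn right 112°, forward 10.9 m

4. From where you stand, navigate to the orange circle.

turn right 154°, forward 11.9 m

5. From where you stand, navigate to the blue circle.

turn right 126°, forward 12.3 m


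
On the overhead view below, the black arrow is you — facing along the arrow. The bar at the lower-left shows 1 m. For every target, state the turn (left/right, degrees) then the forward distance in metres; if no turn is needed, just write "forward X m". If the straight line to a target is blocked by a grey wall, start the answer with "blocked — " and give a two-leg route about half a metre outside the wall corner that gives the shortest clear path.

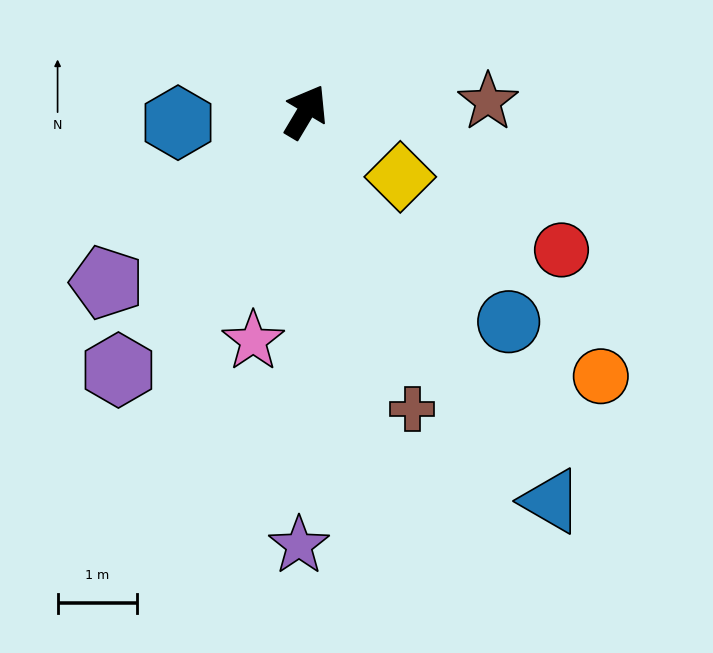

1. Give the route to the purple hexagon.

turn left 175°, forward 4.0 m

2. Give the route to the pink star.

turn right 162°, forward 3.0 m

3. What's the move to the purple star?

turn right 150°, forward 5.5 m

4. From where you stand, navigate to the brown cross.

turn right 129°, forward 4.0 m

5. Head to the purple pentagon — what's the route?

turn left 161°, forward 3.3 m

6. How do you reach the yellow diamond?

turn right 94°, forward 1.5 m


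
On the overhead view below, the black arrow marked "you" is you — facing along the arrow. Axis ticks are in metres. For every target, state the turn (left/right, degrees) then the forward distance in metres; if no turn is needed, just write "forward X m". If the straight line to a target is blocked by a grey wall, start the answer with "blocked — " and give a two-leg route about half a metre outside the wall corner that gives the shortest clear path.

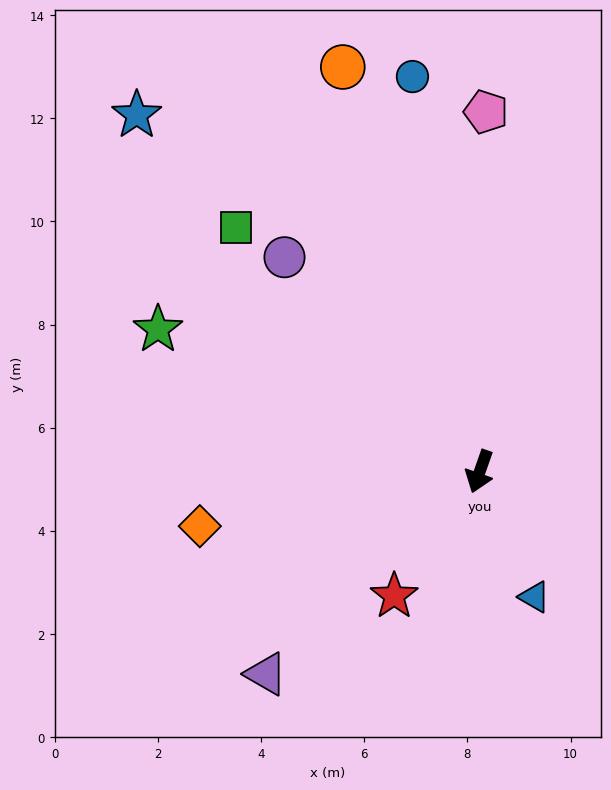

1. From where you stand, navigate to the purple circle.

turn right 118°, forward 5.6 m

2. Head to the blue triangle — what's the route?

turn left 43°, forward 2.7 m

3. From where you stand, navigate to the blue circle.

turn right 151°, forward 7.8 m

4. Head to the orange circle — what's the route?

turn right 142°, forward 8.3 m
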